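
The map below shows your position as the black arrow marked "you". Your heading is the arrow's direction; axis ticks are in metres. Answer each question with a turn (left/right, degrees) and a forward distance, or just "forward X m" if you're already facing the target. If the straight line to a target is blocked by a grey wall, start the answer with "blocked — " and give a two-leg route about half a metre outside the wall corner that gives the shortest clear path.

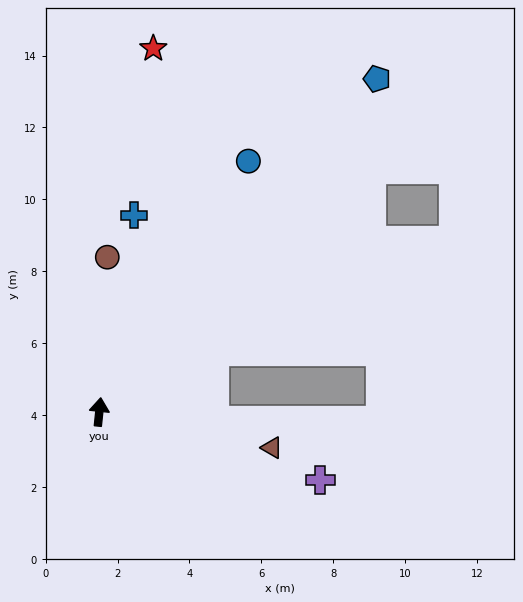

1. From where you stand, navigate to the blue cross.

turn right 4°, forward 5.6 m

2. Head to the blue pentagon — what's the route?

turn right 34°, forward 12.1 m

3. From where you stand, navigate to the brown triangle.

turn right 96°, forward 4.9 m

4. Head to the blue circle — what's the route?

turn right 25°, forward 8.1 m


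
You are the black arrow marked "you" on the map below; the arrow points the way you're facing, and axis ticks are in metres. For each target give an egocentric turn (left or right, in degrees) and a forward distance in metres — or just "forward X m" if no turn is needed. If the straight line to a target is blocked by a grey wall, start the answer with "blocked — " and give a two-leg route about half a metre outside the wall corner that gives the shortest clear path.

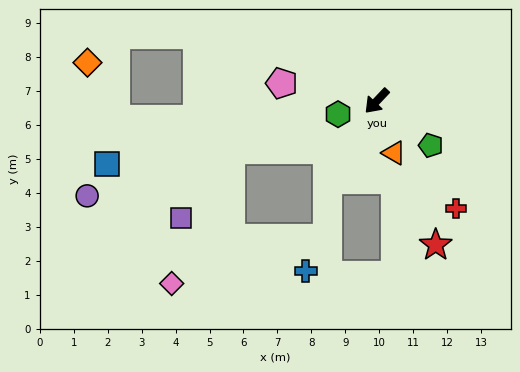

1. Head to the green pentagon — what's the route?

turn left 94°, forward 2.1 m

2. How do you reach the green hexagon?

turn right 28°, forward 1.2 m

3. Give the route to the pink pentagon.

turn right 57°, forward 2.8 m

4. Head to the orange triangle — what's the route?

turn left 62°, forward 1.6 m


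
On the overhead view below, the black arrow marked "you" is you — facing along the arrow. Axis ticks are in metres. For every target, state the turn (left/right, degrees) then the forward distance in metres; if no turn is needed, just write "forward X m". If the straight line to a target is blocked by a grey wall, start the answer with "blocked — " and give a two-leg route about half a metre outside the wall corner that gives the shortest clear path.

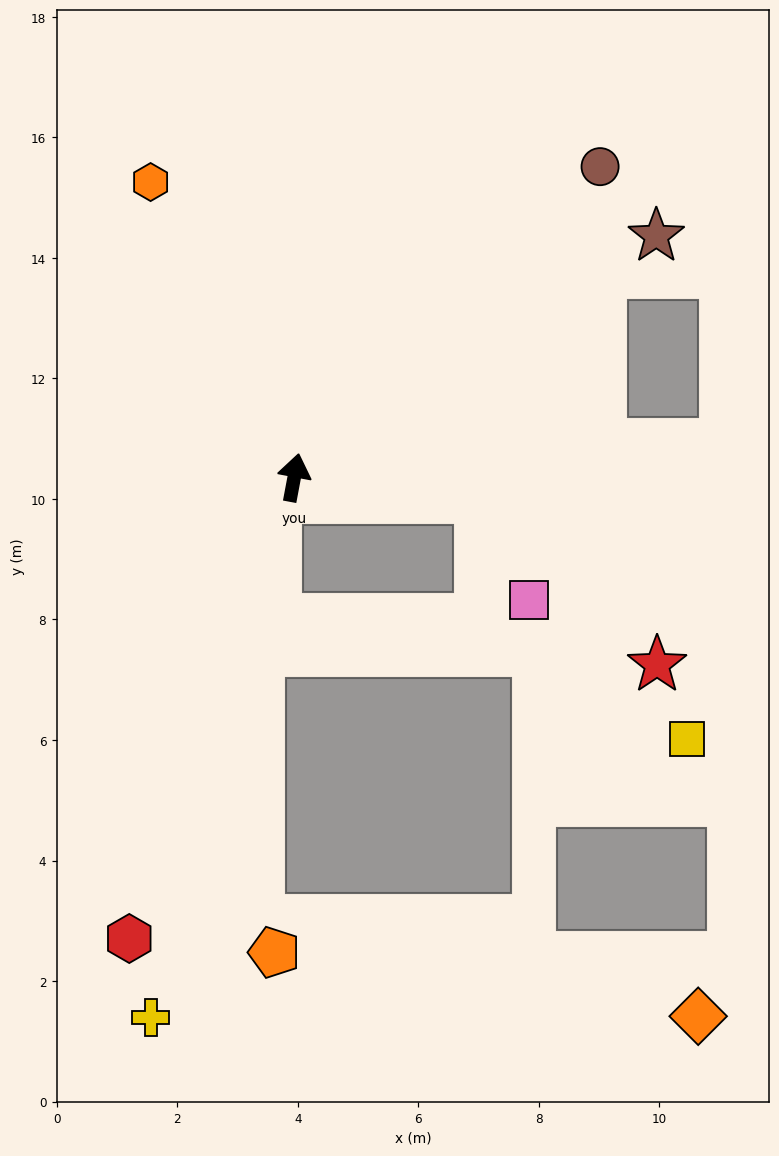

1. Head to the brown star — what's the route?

turn right 46°, forward 7.2 m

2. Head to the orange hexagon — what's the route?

turn left 37°, forward 5.5 m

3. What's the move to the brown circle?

turn right 34°, forward 7.2 m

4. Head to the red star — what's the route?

blocked — turn right 86°, forward 3.1 m, then turn right 37°, forward 4.0 m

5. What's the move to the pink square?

blocked — turn right 86°, forward 3.1 m, then turn right 58°, forward 1.9 m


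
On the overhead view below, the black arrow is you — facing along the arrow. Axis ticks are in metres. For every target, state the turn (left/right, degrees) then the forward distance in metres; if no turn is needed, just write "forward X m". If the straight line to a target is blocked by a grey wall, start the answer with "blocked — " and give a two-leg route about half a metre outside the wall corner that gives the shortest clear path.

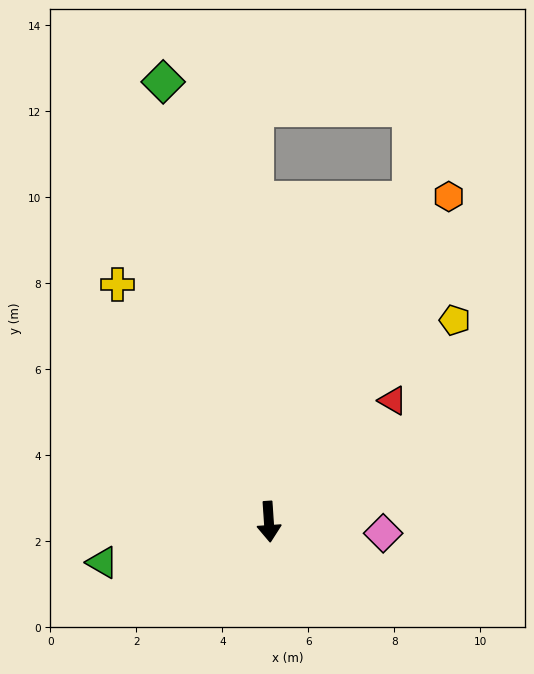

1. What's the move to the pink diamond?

turn left 80°, forward 2.7 m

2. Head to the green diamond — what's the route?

turn right 170°, forward 10.5 m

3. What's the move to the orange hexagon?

turn left 147°, forward 8.6 m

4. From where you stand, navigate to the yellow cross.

turn right 151°, forward 6.5 m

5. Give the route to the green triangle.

turn right 80°, forward 4.0 m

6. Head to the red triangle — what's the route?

turn left 131°, forward 4.0 m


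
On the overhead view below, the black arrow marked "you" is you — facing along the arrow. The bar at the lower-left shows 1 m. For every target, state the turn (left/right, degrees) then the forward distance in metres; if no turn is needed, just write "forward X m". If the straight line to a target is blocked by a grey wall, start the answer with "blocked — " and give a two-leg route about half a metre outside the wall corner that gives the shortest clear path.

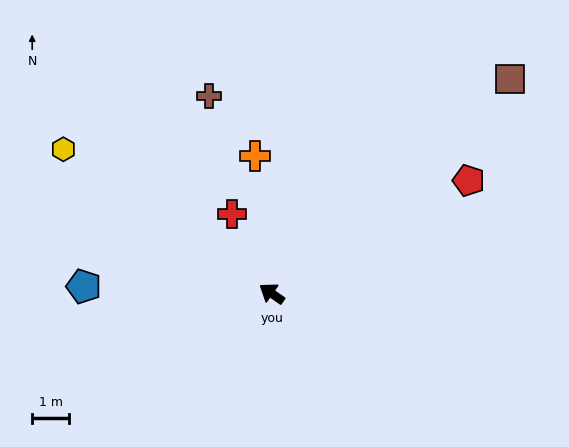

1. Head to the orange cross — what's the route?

turn right 48°, forward 3.7 m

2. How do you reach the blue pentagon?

turn left 33°, forward 5.1 m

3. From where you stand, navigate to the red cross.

turn right 28°, forward 2.4 m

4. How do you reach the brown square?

turn right 103°, forward 8.7 m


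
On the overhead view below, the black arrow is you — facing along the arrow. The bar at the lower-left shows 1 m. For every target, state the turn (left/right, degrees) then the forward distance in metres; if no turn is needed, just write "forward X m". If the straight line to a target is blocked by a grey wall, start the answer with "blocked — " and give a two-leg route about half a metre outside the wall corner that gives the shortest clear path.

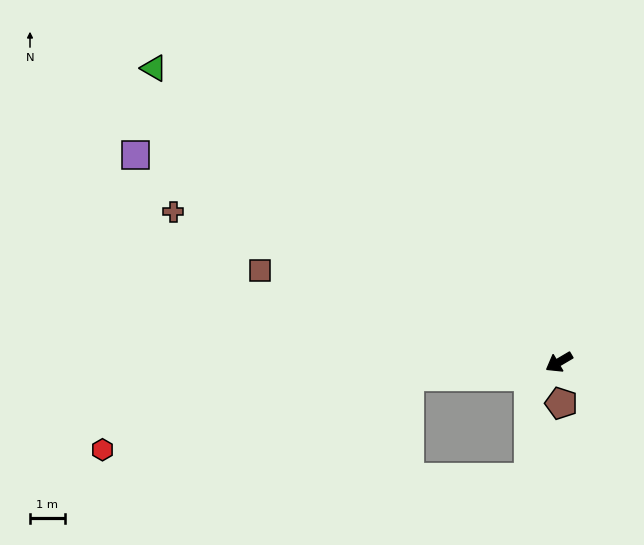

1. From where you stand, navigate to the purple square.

turn right 57°, forward 13.6 m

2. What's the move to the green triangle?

turn right 66°, forward 14.4 m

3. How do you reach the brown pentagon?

turn left 63°, forward 1.2 m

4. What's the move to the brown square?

turn right 48°, forward 9.0 m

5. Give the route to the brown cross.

turn right 52°, forward 11.9 m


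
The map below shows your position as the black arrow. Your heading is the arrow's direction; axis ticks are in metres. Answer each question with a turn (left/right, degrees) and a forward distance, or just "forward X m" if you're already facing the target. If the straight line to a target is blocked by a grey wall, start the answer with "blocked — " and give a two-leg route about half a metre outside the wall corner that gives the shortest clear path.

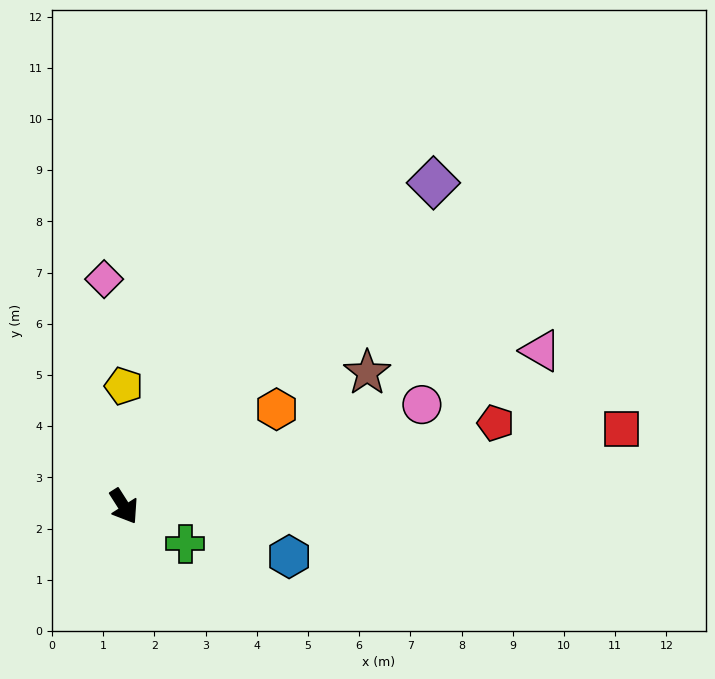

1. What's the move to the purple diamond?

turn left 104°, forward 8.7 m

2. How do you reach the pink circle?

turn left 76°, forward 6.1 m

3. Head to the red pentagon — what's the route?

turn left 70°, forward 7.4 m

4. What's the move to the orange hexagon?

turn left 90°, forward 3.5 m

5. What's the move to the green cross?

turn left 26°, forward 1.4 m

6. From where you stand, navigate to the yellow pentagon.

turn left 148°, forward 2.4 m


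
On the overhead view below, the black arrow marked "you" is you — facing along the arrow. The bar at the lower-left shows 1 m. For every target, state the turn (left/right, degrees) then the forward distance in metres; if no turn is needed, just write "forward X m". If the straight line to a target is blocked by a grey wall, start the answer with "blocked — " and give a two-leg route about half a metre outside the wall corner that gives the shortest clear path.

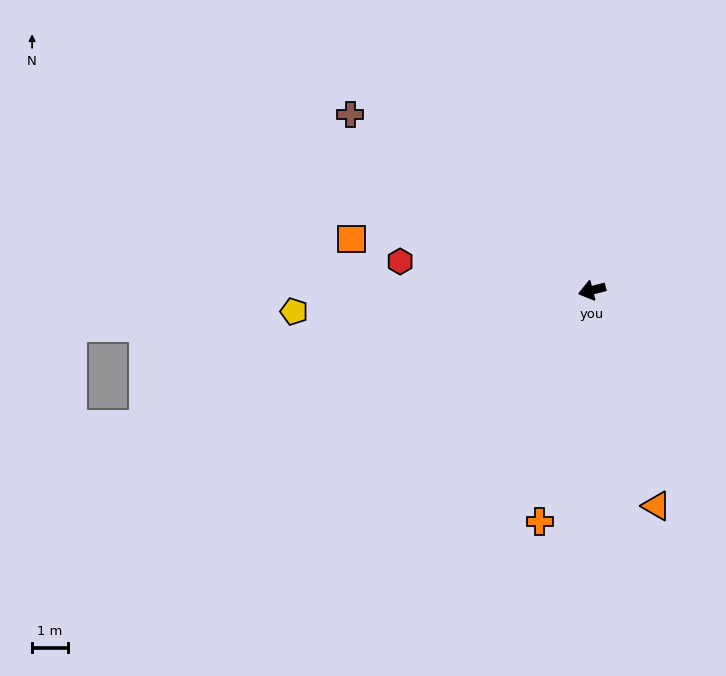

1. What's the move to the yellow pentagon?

turn right 10°, forward 8.3 m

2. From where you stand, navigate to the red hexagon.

turn right 23°, forward 5.4 m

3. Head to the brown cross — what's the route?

turn right 50°, forward 8.3 m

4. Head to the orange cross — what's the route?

turn left 63°, forward 6.6 m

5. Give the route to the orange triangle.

turn left 92°, forward 6.2 m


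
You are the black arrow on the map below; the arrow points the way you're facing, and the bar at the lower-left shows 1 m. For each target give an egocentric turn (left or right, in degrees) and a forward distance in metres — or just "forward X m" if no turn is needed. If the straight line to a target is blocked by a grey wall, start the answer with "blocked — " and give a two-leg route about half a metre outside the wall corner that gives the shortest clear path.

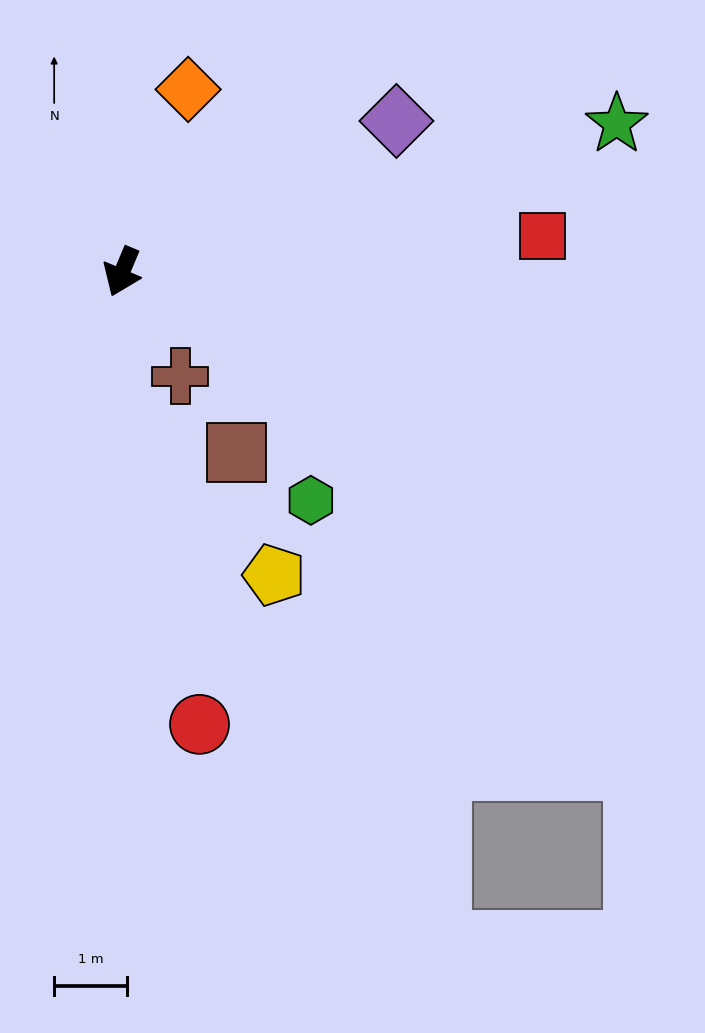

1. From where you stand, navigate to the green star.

turn left 129°, forward 7.1 m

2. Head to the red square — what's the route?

turn left 118°, forward 5.8 m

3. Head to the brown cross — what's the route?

turn left 52°, forward 1.6 m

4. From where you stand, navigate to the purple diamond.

turn left 142°, forward 4.3 m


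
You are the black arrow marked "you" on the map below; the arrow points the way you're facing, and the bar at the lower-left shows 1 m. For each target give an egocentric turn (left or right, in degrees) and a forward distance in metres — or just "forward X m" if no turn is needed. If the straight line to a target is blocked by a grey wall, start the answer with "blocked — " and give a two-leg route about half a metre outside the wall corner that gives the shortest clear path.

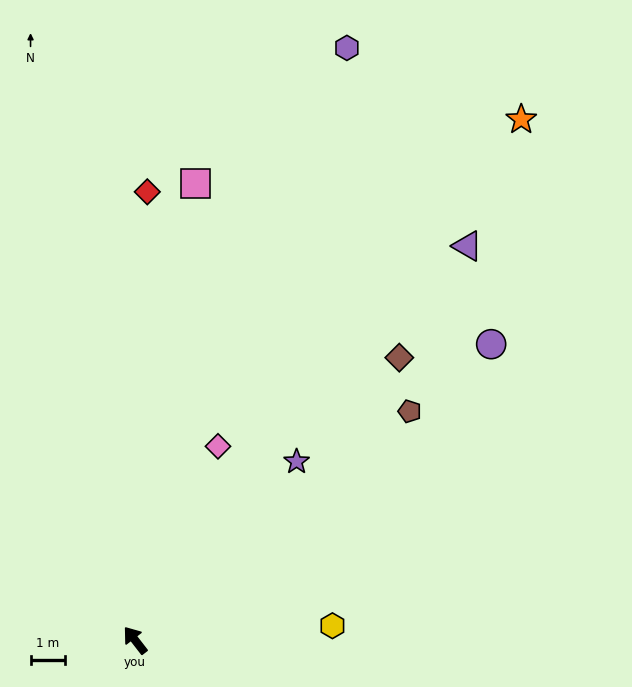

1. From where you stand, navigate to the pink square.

turn right 45°, forward 13.2 m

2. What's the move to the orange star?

turn right 74°, forward 18.6 m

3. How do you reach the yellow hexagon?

turn right 124°, forward 5.7 m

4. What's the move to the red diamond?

turn right 39°, forward 12.9 m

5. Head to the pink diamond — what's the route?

turn right 61°, forward 6.0 m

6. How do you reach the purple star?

turn right 80°, forward 6.9 m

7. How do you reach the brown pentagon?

turn right 88°, forward 10.3 m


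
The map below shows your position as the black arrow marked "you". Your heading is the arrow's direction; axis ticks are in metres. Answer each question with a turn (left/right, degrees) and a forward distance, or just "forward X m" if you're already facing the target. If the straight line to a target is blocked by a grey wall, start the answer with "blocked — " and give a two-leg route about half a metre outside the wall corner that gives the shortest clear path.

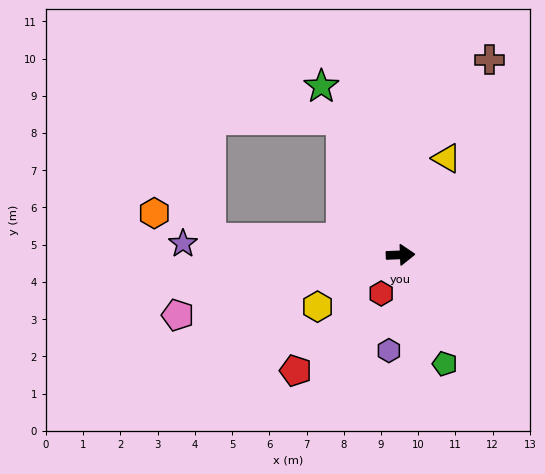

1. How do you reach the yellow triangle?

turn left 62°, forward 2.9 m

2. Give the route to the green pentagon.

turn right 70°, forward 3.2 m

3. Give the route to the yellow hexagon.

turn right 150°, forward 2.6 m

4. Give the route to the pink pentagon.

turn right 167°, forward 6.2 m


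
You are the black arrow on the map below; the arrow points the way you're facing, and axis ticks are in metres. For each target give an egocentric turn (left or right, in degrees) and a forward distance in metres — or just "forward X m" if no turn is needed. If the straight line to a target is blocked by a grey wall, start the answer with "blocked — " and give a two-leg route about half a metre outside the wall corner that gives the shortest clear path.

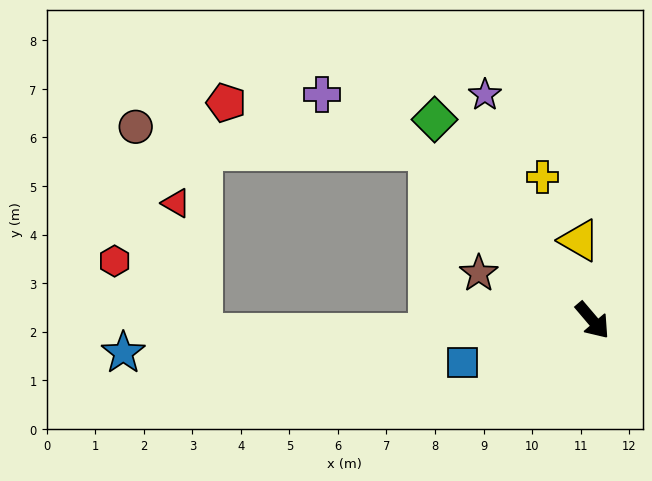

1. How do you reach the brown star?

turn right 153°, forward 2.5 m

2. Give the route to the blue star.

turn right 126°, forward 9.7 m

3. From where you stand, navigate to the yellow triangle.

turn left 149°, forward 1.7 m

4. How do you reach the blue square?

turn right 112°, forward 2.8 m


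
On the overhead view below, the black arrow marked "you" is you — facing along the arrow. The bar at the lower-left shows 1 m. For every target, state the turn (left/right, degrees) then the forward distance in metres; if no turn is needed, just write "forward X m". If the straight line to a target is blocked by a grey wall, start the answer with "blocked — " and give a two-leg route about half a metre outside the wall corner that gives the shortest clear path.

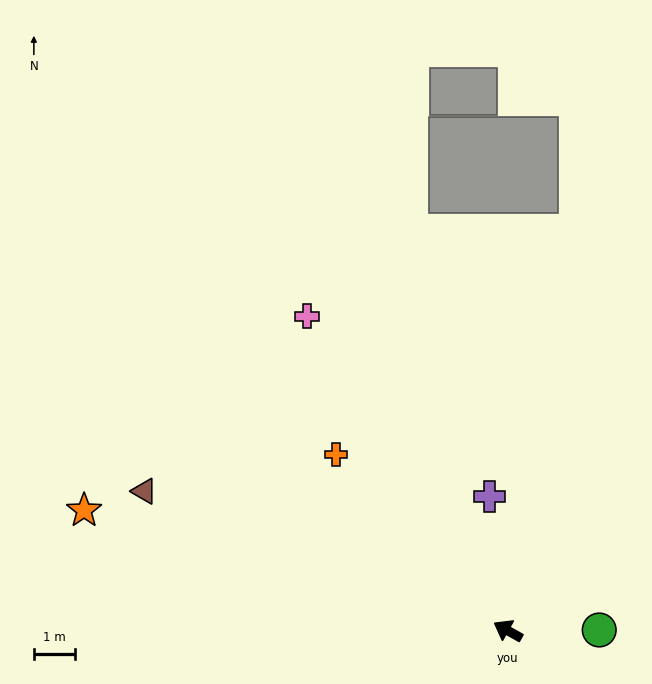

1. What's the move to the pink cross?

turn right 28°, forward 9.2 m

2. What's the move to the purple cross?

turn right 53°, forward 3.3 m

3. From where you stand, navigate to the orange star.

turn left 13°, forward 10.8 m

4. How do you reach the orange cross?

turn right 16°, forward 6.0 m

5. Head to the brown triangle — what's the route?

turn left 8°, forward 9.6 m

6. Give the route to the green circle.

turn right 150°, forward 2.2 m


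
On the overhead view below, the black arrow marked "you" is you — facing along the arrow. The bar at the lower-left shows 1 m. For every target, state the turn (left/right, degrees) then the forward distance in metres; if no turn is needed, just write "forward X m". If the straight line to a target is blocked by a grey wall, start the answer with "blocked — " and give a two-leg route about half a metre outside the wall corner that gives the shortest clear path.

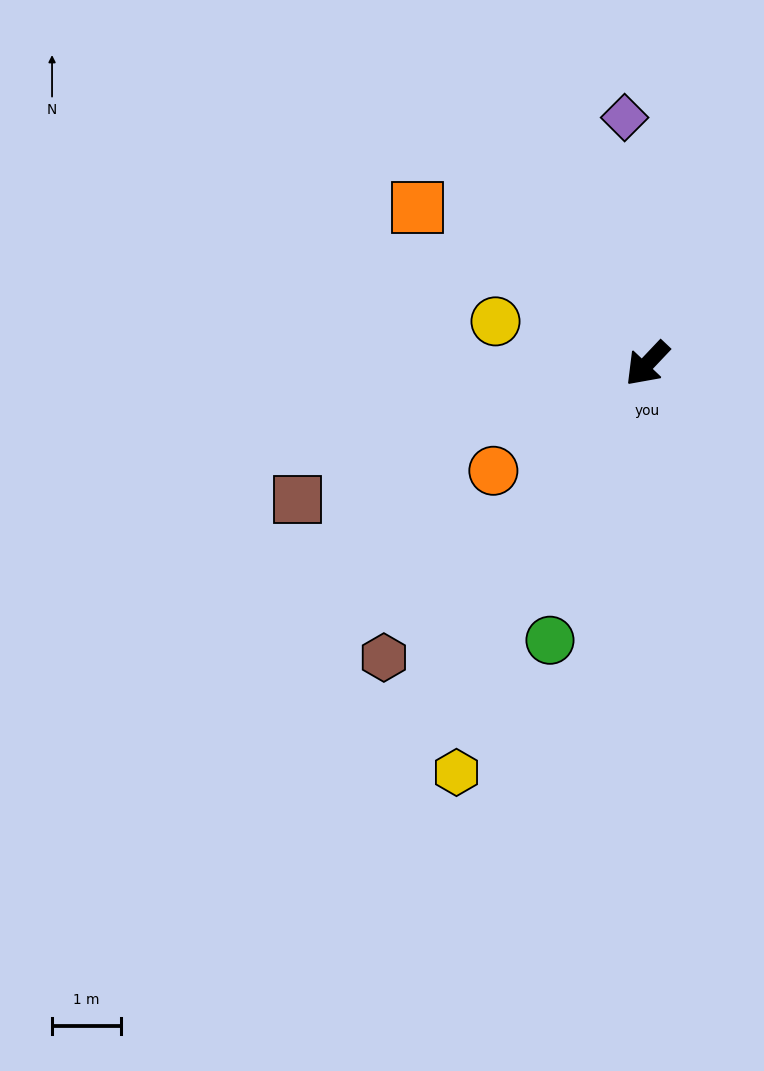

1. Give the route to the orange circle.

turn right 12°, forward 2.7 m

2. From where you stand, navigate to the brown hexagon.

forward 5.8 m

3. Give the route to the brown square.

turn right 25°, forward 5.5 m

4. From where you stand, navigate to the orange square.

turn right 81°, forward 4.0 m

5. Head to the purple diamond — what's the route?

turn right 131°, forward 3.6 m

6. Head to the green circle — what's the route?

turn left 24°, forward 4.3 m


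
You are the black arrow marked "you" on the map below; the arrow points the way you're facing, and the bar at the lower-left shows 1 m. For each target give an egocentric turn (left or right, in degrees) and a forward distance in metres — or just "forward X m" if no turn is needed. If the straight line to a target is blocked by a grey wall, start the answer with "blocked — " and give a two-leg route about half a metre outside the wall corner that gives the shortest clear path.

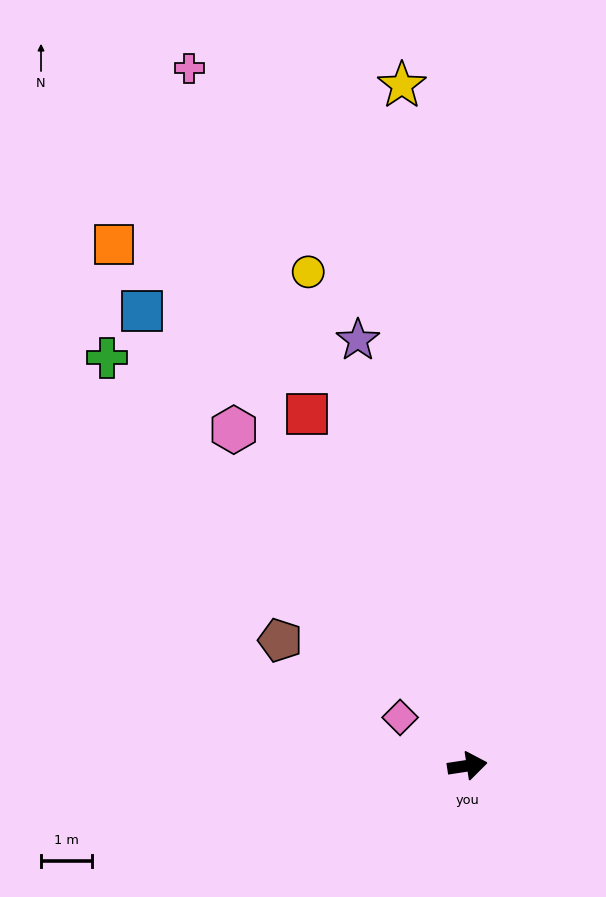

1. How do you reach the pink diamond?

turn left 136°, forward 1.6 m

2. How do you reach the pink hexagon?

turn left 116°, forward 8.0 m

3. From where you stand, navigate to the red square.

turn left 106°, forward 7.6 m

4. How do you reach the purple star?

turn left 96°, forward 8.6 m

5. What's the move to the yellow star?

turn left 87°, forward 13.4 m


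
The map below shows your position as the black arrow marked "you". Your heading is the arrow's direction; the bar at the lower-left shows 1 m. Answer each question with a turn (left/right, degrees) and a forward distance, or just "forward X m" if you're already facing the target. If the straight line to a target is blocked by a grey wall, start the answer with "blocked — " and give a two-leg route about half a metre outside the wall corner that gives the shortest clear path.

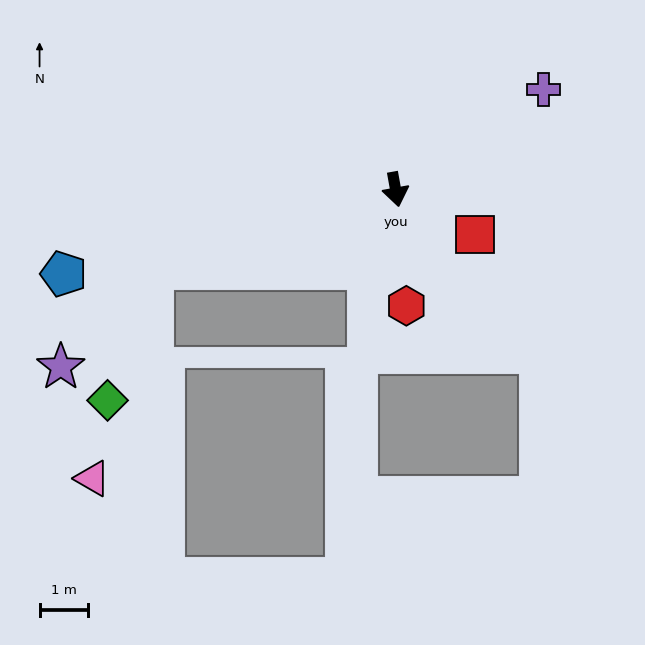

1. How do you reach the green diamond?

blocked — turn right 82°, forward 5.3 m, then turn left 52°, forward 2.9 m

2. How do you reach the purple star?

blocked — turn right 82°, forward 5.3 m, then turn left 28°, forward 2.8 m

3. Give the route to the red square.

turn left 50°, forward 1.9 m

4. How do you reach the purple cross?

turn left 114°, forward 3.7 m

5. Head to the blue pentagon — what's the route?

turn right 86°, forward 7.1 m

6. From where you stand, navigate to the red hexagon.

turn right 5°, forward 2.4 m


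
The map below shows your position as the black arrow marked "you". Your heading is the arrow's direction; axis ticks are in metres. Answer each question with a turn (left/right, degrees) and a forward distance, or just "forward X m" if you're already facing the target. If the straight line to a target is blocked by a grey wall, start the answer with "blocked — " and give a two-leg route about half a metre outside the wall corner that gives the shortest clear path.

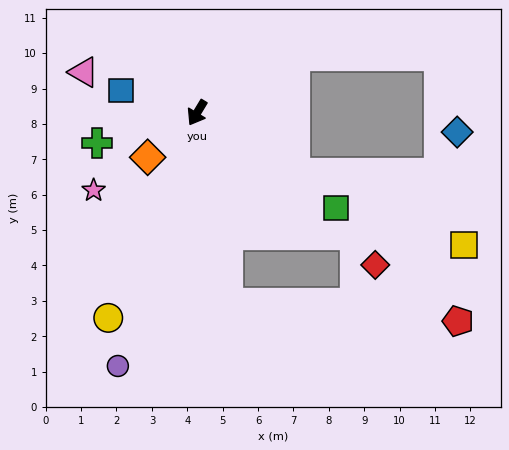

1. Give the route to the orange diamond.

turn right 17°, forward 1.9 m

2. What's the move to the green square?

turn left 87°, forward 4.8 m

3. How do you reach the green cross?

turn right 42°, forward 3.0 m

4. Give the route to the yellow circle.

turn left 8°, forward 6.3 m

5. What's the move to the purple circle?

turn left 14°, forward 7.5 m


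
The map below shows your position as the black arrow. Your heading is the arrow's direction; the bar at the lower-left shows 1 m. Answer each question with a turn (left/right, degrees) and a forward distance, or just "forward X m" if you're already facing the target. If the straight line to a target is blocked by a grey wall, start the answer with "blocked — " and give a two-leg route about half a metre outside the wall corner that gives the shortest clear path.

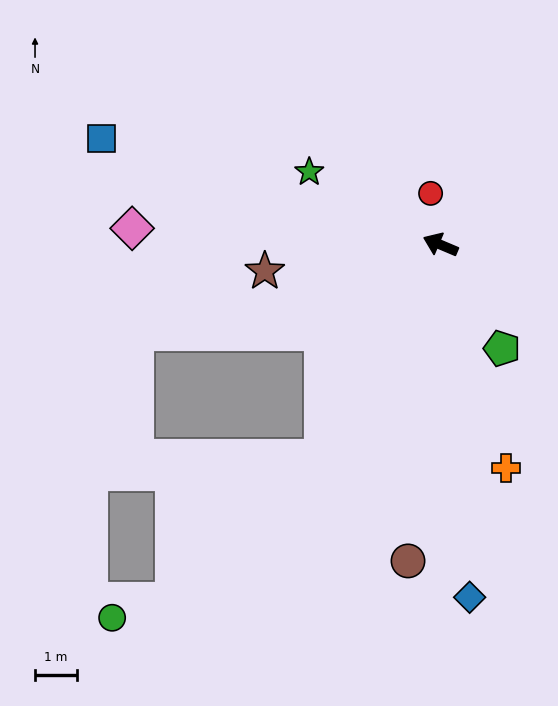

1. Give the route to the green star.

turn right 6°, forward 3.6 m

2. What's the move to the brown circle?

turn left 107°, forward 7.5 m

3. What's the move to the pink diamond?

turn left 20°, forward 7.3 m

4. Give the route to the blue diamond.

turn left 118°, forward 8.4 m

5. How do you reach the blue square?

turn left 6°, forward 8.4 m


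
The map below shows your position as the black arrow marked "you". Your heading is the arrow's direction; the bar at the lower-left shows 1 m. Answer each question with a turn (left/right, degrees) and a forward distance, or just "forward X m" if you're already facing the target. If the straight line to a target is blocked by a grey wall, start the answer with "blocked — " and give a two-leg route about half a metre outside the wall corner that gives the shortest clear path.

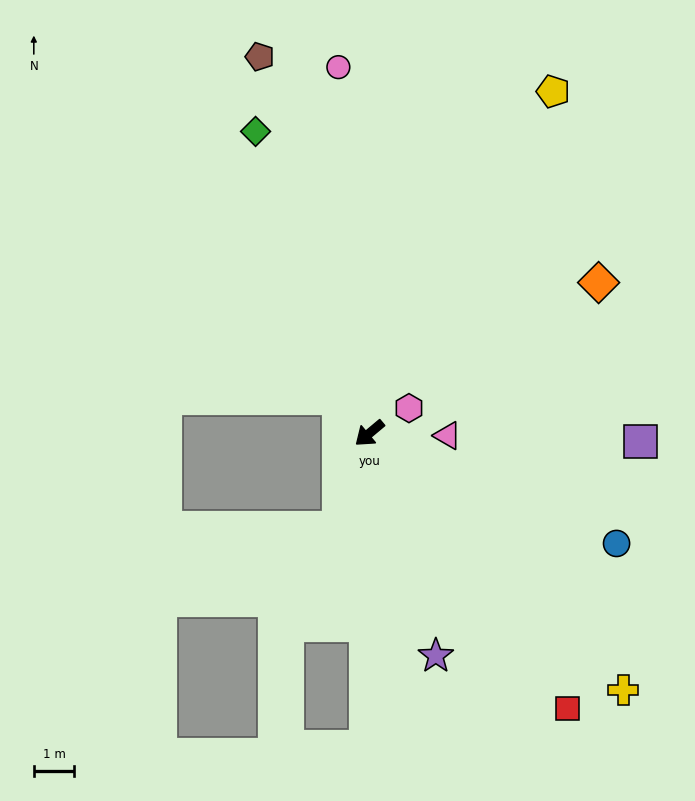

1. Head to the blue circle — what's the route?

turn left 116°, forward 6.7 m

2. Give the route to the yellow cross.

turn left 95°, forward 8.9 m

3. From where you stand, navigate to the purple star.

turn left 67°, forward 5.7 m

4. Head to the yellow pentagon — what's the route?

turn right 158°, forward 9.6 m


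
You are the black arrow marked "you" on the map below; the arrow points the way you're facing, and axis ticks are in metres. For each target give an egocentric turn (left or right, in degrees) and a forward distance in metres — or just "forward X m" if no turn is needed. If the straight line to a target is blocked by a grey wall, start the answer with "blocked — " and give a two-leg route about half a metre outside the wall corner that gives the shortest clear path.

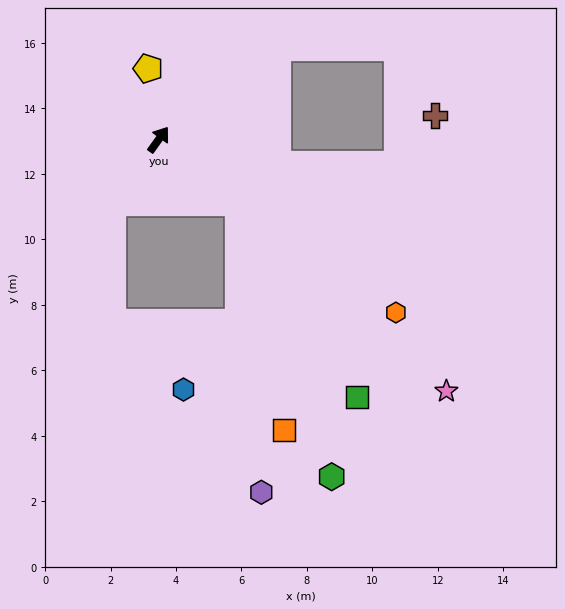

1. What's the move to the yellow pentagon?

turn left 44°, forward 2.2 m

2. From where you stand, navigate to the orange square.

blocked — turn right 93°, forward 3.1 m, then turn right 40°, forward 7.1 m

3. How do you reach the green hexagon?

blocked — turn right 93°, forward 3.1 m, then turn right 33°, forward 8.9 m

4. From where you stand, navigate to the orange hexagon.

turn right 90°, forward 9.0 m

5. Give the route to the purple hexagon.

blocked — turn right 93°, forward 3.1 m, then turn right 47°, forward 8.9 m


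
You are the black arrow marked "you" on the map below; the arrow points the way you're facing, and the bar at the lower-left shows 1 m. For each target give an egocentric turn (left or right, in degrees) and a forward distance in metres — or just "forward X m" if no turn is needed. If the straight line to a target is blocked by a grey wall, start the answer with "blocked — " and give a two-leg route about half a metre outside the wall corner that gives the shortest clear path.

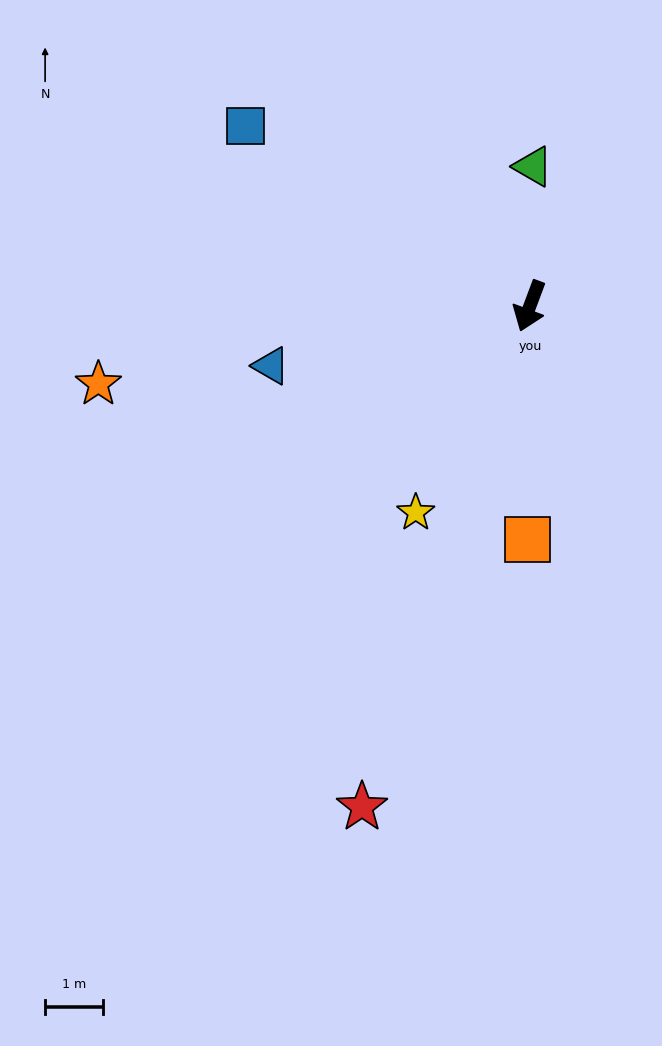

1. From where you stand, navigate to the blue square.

turn right 102°, forward 5.8 m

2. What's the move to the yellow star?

turn right 8°, forward 4.0 m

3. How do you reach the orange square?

turn left 20°, forward 4.0 m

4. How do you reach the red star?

forward 9.1 m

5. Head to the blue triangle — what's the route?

turn right 56°, forward 4.6 m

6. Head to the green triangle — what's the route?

turn right 161°, forward 2.4 m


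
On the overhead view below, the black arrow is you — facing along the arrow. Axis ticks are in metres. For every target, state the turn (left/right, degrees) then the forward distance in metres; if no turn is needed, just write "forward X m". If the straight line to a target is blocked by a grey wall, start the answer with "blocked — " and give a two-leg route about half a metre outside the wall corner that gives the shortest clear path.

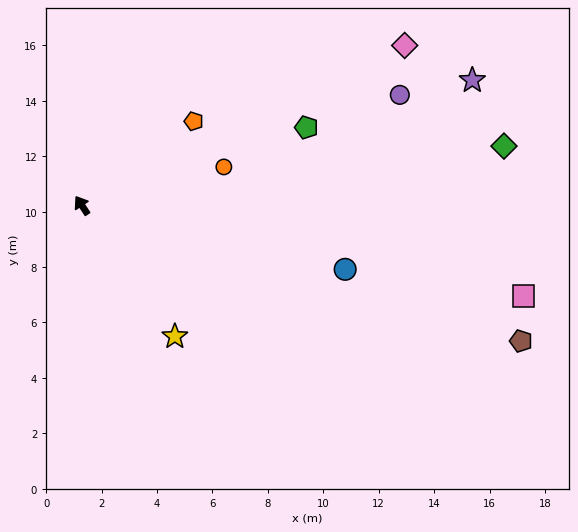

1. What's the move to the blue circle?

turn right 137°, forward 9.8 m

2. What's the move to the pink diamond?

turn right 97°, forward 13.0 m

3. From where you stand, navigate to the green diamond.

turn right 115°, forward 15.4 m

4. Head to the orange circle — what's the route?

turn right 108°, forward 5.3 m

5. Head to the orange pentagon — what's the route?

turn right 87°, forward 5.0 m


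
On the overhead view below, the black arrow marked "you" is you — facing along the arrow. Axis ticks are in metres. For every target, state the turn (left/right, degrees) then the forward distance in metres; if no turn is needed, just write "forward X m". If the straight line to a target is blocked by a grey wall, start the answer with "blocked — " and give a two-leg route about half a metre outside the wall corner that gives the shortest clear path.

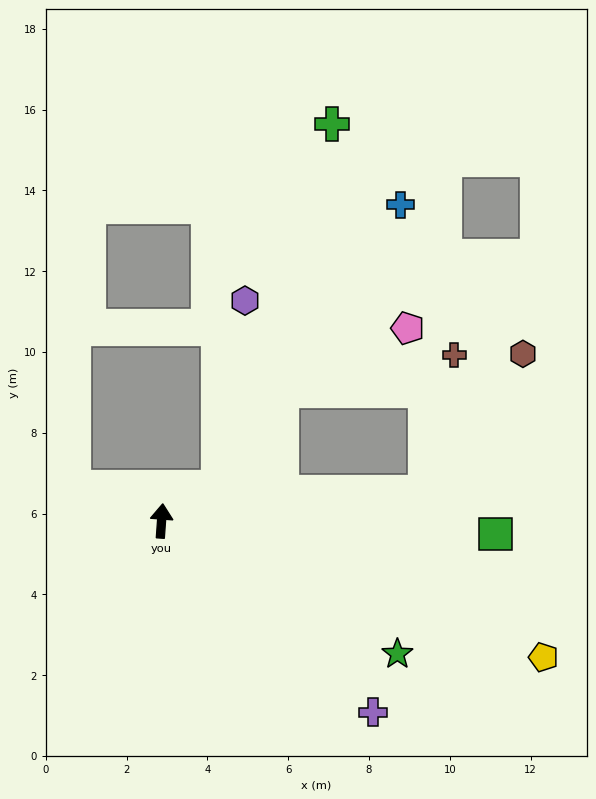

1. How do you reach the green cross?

blocked — turn right 55°, forward 1.6 m, then turn left 42°, forward 9.4 m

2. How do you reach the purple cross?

turn right 128°, forward 7.1 m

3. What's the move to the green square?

turn right 88°, forward 8.3 m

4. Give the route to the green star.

turn right 115°, forward 6.7 m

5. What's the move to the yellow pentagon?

turn right 106°, forward 10.0 m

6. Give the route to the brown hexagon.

blocked — turn right 80°, forward 6.6 m, then turn left 49°, forward 4.2 m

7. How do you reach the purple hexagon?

blocked — turn right 55°, forward 1.6 m, then turn left 51°, forward 4.7 m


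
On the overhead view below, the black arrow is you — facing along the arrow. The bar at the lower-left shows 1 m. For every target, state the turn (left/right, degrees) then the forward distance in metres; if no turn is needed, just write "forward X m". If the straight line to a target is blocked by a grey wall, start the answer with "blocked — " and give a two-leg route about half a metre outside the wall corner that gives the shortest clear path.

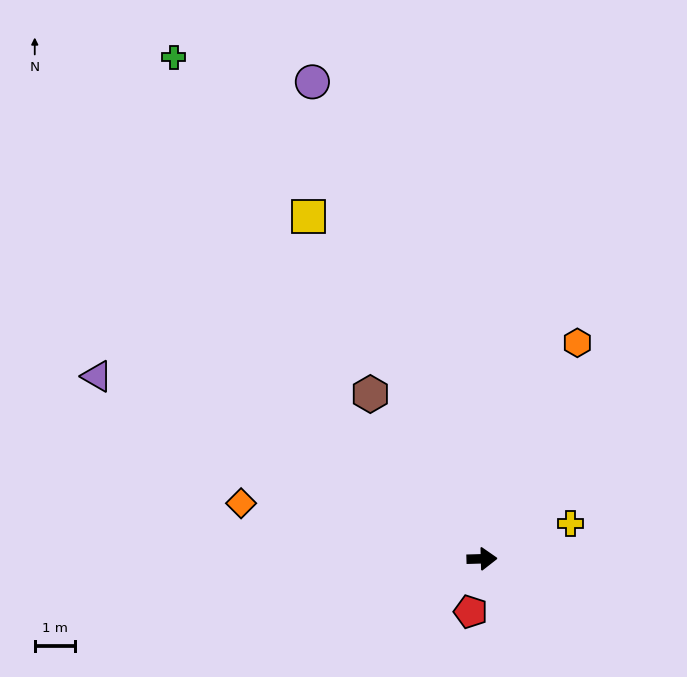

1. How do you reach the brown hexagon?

turn left 123°, forward 5.0 m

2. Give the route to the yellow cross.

turn left 20°, forward 2.4 m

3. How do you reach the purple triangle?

turn left 153°, forward 10.7 m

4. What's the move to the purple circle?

turn left 108°, forward 12.7 m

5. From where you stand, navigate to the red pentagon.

turn right 104°, forward 1.4 m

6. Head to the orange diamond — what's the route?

turn left 165°, forward 6.2 m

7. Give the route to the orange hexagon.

turn left 65°, forward 5.9 m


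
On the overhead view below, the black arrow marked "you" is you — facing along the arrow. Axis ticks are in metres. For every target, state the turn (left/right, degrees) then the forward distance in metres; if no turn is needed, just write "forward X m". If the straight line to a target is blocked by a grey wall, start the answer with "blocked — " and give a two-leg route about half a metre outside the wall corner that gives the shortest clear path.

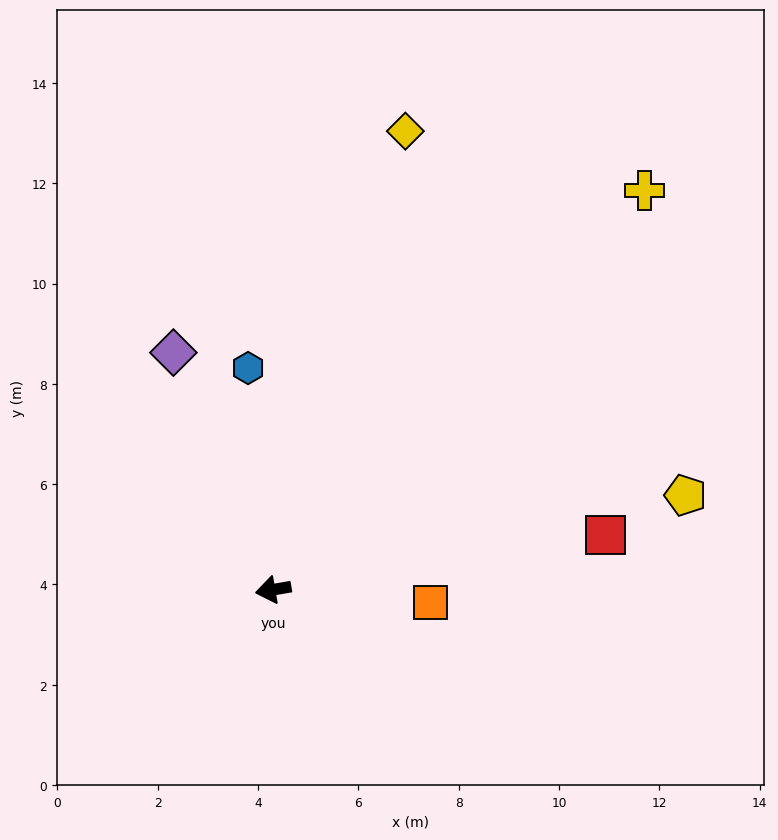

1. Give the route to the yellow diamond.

turn right 116°, forward 9.5 m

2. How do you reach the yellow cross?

turn right 143°, forward 10.9 m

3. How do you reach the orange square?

turn left 166°, forward 3.1 m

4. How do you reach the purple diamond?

turn right 77°, forward 5.1 m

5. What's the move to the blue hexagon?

turn right 93°, forward 4.4 m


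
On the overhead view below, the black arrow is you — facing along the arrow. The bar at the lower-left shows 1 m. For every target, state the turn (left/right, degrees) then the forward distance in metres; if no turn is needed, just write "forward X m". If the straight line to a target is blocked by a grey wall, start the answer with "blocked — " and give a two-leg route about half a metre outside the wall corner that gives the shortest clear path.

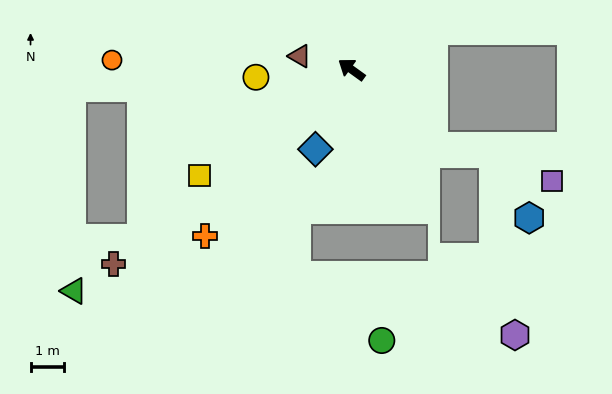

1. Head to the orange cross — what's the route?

turn left 85°, forward 6.6 m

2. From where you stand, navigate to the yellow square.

turn left 71°, forward 5.5 m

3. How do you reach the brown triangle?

turn left 21°, forward 1.6 m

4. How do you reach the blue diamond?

turn left 101°, forward 2.6 m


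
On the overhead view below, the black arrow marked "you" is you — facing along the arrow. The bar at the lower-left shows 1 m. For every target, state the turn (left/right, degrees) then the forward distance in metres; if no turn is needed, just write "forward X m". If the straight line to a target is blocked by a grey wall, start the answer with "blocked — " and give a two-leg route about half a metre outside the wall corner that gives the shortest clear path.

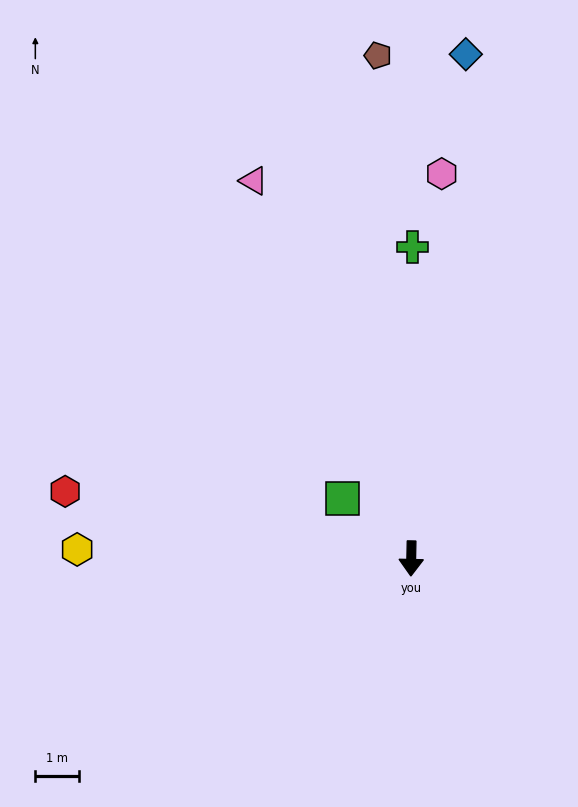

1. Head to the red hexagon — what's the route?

turn right 100°, forward 8.1 m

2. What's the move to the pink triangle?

turn right 156°, forward 9.4 m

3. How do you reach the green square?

turn right 130°, forward 2.1 m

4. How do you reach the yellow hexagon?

turn right 90°, forward 7.7 m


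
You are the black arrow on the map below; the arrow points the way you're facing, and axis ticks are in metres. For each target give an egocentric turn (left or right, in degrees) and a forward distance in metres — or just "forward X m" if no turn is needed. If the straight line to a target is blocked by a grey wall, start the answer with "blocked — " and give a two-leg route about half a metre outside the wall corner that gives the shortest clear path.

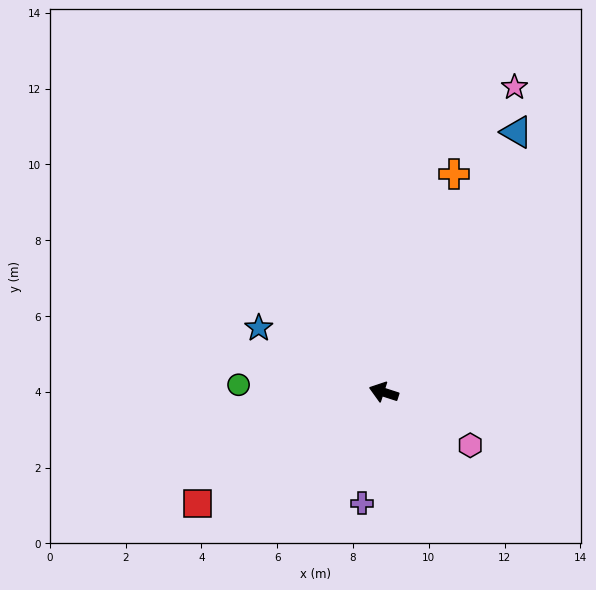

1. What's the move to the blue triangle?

turn right 99°, forward 7.7 m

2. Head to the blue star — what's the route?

turn right 9°, forward 3.7 m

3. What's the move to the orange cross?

turn right 90°, forward 6.0 m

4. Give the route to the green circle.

turn left 15°, forward 3.8 m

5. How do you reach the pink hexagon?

turn left 166°, forward 2.7 m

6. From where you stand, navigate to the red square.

turn left 49°, forward 5.7 m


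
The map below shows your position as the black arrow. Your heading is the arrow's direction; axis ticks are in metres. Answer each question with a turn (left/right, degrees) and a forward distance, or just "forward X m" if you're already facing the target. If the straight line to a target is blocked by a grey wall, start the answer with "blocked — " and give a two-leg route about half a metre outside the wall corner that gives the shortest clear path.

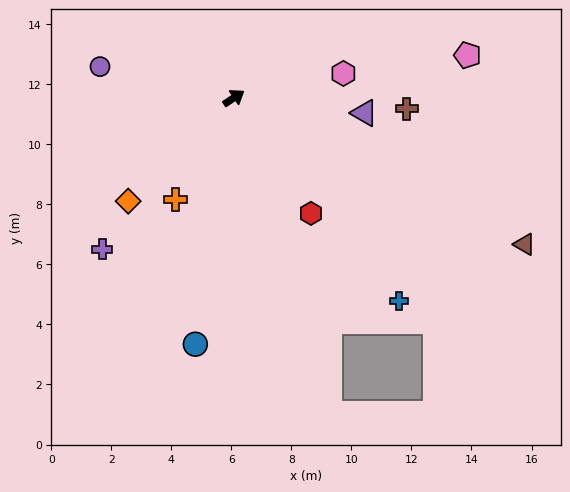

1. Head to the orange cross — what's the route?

turn right 153°, forward 3.9 m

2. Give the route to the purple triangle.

turn right 40°, forward 4.4 m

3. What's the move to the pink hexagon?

turn right 21°, forward 3.7 m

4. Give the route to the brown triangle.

turn right 60°, forward 10.8 m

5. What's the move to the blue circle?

turn right 132°, forward 8.3 m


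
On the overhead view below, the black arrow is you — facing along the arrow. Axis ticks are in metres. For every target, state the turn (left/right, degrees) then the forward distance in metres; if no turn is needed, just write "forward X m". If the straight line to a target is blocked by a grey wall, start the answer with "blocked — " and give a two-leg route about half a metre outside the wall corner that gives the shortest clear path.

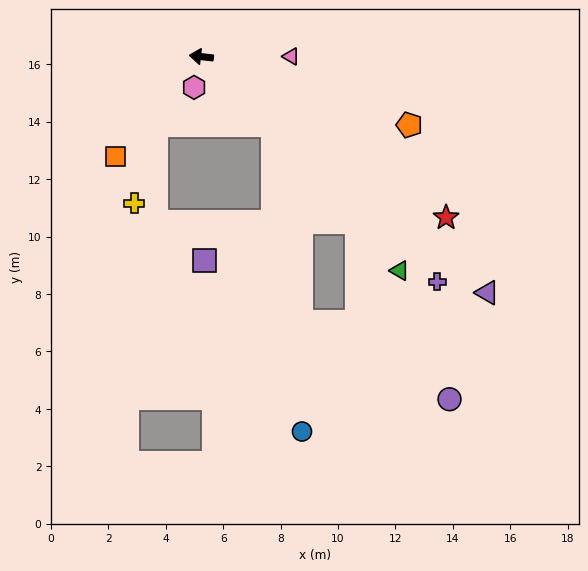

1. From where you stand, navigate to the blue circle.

blocked — turn left 143°, forward 3.5 m, then turn right 41°, forward 10.7 m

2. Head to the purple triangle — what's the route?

turn left 147°, forward 12.9 m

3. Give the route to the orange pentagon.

turn left 168°, forward 7.6 m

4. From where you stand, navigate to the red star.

turn left 153°, forward 10.2 m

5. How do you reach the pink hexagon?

turn left 83°, forward 1.1 m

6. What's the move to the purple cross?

turn left 143°, forward 11.4 m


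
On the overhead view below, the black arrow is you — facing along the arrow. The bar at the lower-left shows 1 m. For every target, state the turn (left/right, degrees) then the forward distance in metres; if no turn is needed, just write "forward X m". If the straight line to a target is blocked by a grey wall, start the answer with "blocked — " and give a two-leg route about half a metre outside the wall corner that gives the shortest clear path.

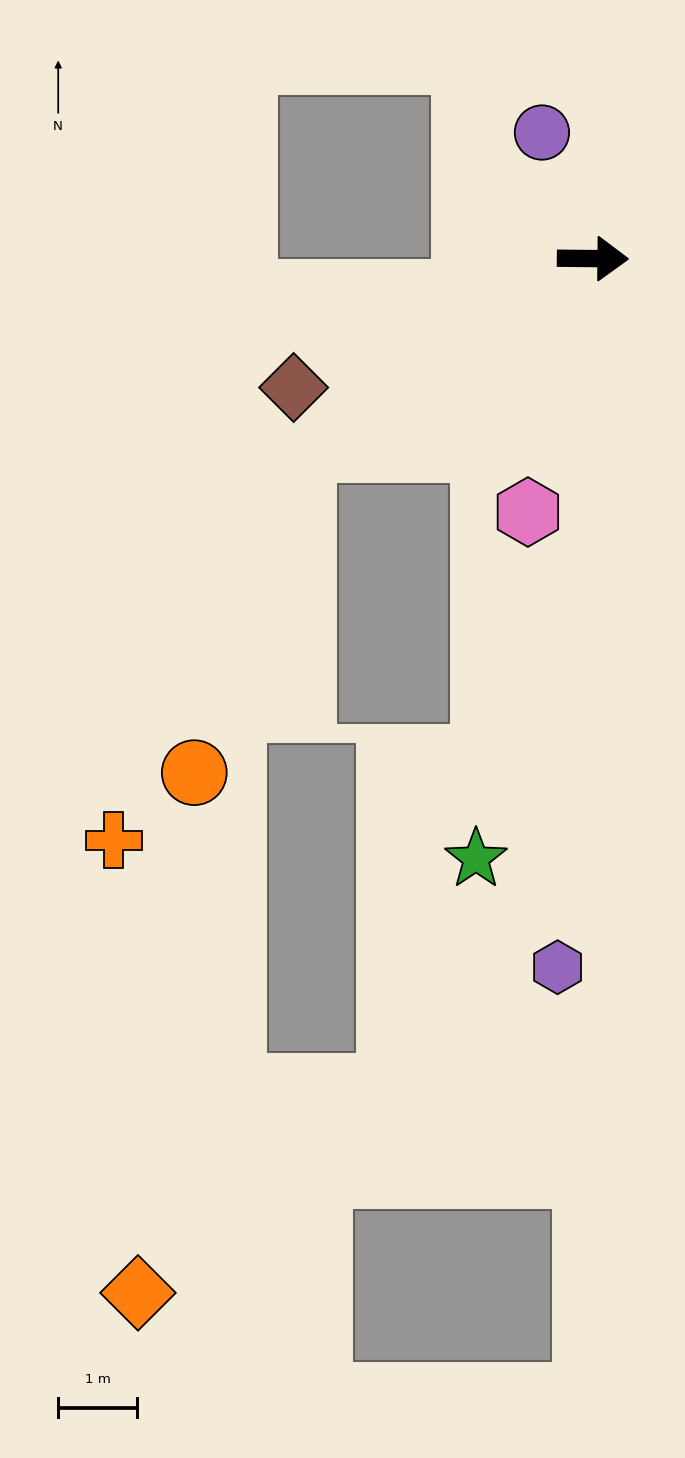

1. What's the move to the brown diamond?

turn right 156°, forward 4.1 m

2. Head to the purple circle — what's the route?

turn left 113°, forward 1.7 m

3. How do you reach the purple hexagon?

turn right 92°, forward 9.0 m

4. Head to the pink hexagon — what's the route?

turn right 104°, forward 3.3 m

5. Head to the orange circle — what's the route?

blocked — turn right 146°, forward 4.4 m, then turn left 38°, forward 4.3 m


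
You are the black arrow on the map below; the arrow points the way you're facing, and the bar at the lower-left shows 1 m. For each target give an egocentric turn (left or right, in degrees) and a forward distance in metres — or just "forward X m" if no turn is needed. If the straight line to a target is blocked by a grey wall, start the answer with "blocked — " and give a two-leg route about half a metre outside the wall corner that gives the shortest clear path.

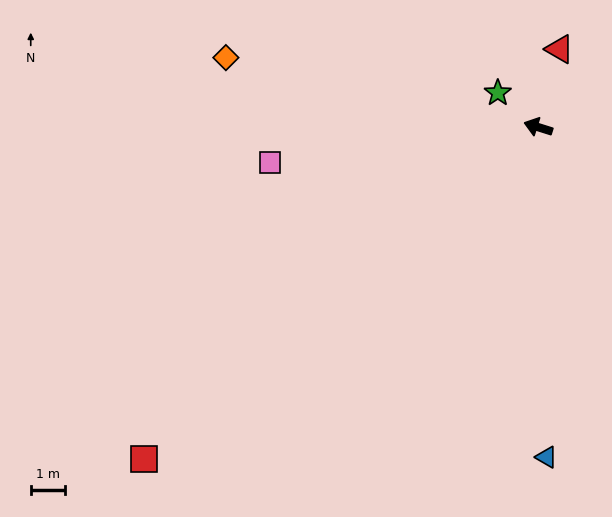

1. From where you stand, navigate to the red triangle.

turn right 88°, forward 2.3 m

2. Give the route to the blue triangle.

turn left 109°, forward 9.5 m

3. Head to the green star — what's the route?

turn right 23°, forward 1.5 m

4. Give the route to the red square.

turn left 58°, forward 14.9 m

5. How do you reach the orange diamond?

turn left 5°, forward 9.2 m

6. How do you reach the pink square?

turn left 25°, forward 7.8 m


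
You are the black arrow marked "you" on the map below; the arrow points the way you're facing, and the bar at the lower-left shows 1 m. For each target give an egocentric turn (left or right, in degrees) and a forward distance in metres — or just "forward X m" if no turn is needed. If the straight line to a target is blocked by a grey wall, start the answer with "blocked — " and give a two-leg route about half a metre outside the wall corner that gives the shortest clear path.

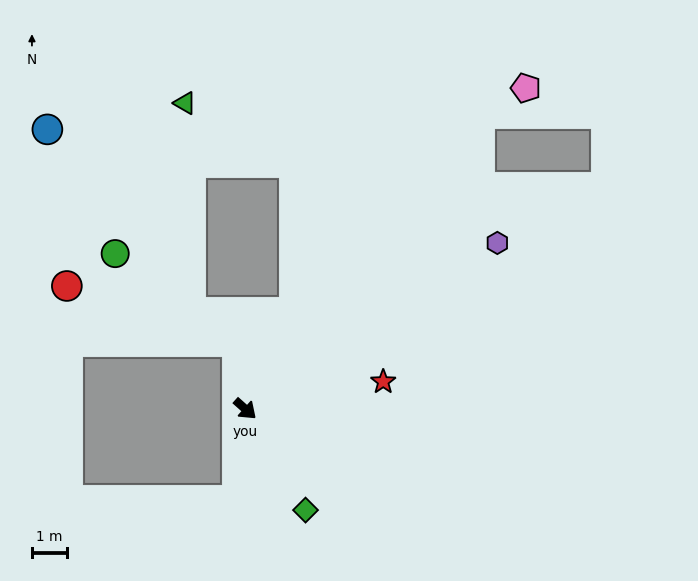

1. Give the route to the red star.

turn left 53°, forward 4.0 m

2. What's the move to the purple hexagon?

turn left 75°, forward 8.6 m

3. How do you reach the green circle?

blocked — turn left 139°, forward 1.9 m, then turn left 46°, forward 4.3 m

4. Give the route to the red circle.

blocked — turn left 139°, forward 1.9 m, then turn left 64°, forward 5.1 m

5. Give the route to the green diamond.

turn right 17°, forward 3.3 m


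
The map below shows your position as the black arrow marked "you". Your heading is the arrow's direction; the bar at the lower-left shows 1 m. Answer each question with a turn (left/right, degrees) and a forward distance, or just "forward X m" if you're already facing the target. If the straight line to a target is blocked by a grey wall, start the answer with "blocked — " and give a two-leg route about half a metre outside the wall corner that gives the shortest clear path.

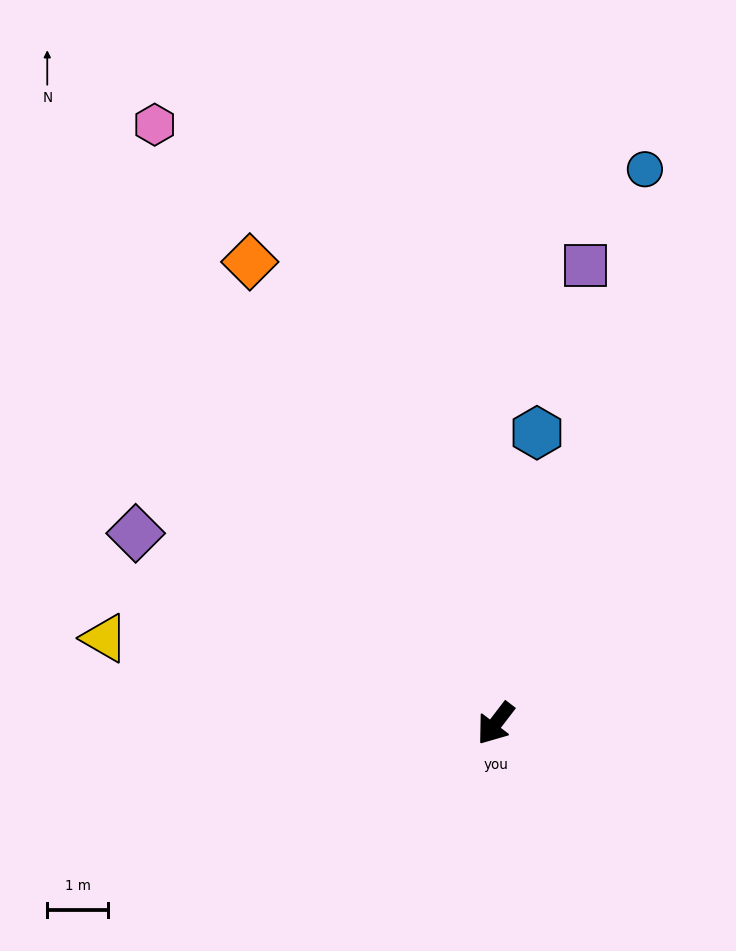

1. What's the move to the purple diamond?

turn right 80°, forward 6.7 m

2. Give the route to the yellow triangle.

turn right 65°, forward 6.6 m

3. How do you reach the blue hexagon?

turn right 151°, forward 4.8 m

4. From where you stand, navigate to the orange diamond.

turn right 114°, forward 8.6 m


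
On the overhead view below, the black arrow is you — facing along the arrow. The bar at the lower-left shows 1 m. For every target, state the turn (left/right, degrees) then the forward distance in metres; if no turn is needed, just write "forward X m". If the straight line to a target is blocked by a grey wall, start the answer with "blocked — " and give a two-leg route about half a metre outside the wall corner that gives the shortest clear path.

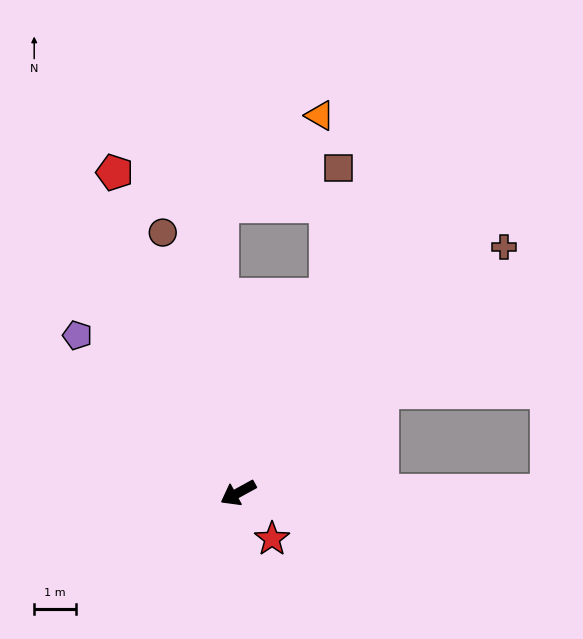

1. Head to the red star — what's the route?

turn left 98°, forward 1.4 m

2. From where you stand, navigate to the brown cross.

turn right 166°, forward 8.6 m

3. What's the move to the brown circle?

turn right 103°, forward 6.5 m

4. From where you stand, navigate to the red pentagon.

turn right 98°, forward 8.2 m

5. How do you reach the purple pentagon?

turn right 73°, forward 5.4 m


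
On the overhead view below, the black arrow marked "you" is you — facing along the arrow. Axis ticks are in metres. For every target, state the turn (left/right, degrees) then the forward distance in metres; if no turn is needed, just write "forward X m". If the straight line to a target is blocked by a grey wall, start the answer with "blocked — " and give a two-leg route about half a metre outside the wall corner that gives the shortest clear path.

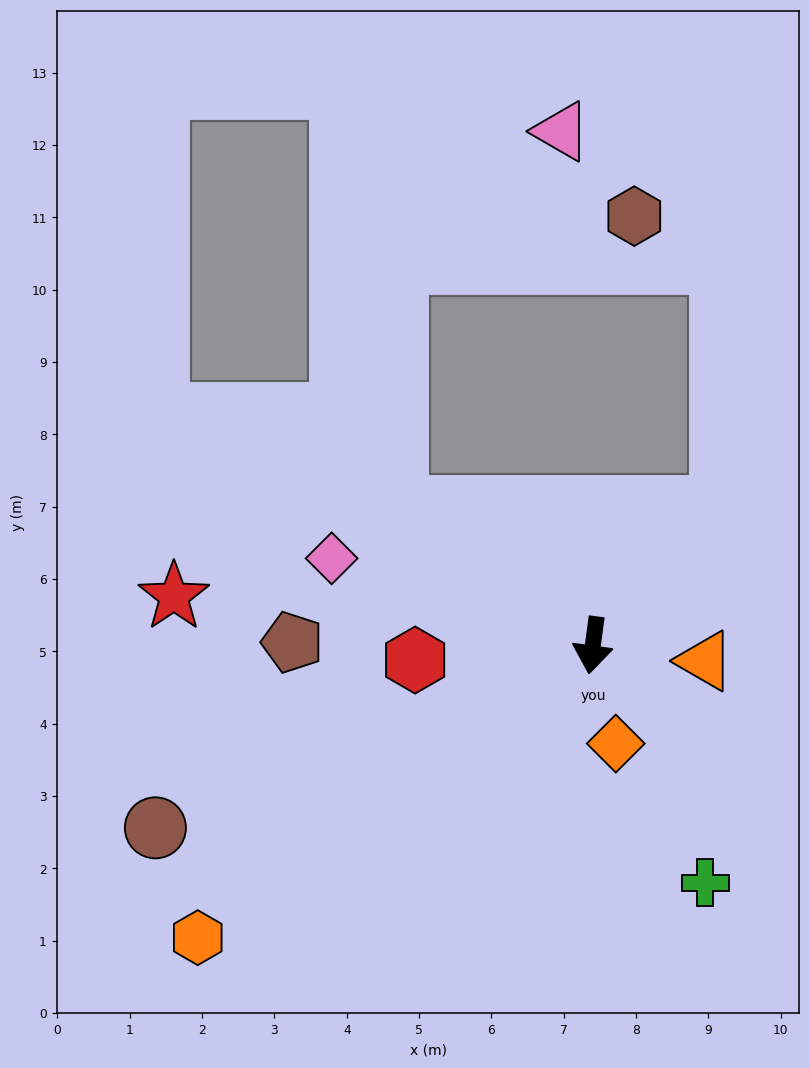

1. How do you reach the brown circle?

turn right 60°, forward 6.6 m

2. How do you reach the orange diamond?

turn left 21°, forward 1.4 m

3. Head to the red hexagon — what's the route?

turn right 78°, forward 2.5 m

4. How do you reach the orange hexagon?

turn right 46°, forward 6.8 m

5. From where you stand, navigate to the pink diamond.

turn right 101°, forward 3.8 m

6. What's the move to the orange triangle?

turn left 90°, forward 1.6 m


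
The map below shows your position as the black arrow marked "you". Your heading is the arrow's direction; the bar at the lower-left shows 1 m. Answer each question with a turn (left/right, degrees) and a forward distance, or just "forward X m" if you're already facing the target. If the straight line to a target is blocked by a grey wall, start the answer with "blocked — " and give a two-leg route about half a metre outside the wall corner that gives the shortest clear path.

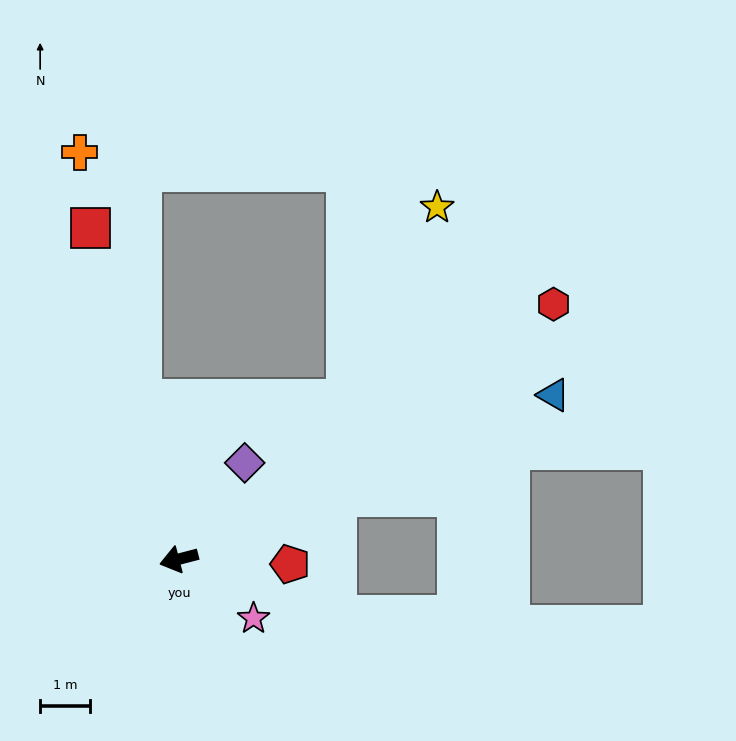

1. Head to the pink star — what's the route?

turn left 127°, forward 1.9 m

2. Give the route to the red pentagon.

turn left 163°, forward 2.2 m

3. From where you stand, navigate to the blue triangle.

turn right 171°, forward 8.2 m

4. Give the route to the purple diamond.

turn right 139°, forward 2.3 m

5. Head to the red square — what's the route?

turn right 90°, forward 6.9 m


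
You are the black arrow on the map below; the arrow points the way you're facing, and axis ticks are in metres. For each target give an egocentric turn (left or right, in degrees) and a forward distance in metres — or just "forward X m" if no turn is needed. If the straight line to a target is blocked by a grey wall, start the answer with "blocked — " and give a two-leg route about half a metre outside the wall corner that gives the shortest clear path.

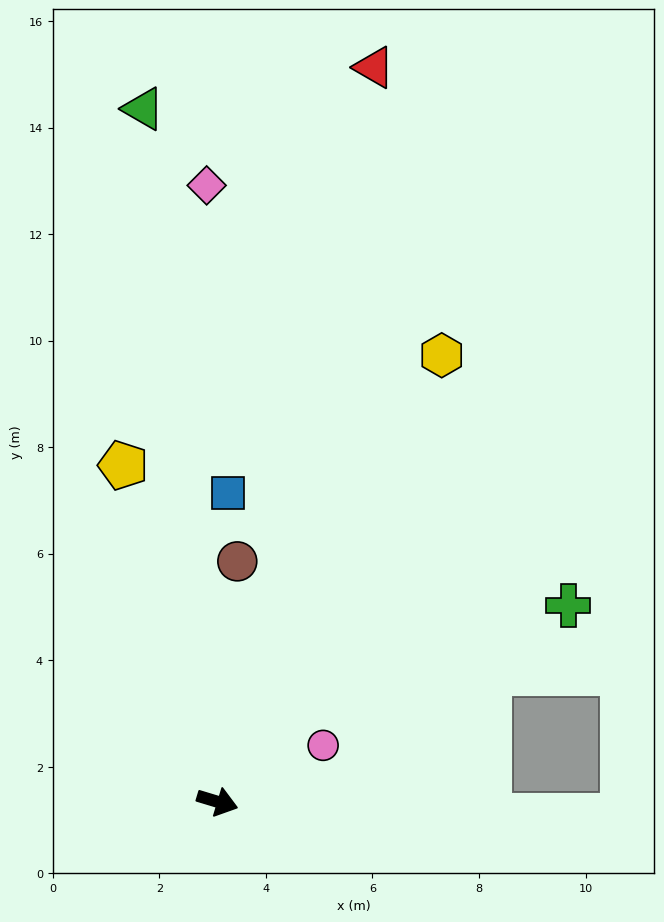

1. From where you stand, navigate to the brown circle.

turn left 102°, forward 4.5 m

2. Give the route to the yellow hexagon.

turn left 80°, forward 9.4 m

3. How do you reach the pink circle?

turn left 45°, forward 2.2 m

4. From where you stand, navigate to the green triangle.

turn left 113°, forward 13.1 m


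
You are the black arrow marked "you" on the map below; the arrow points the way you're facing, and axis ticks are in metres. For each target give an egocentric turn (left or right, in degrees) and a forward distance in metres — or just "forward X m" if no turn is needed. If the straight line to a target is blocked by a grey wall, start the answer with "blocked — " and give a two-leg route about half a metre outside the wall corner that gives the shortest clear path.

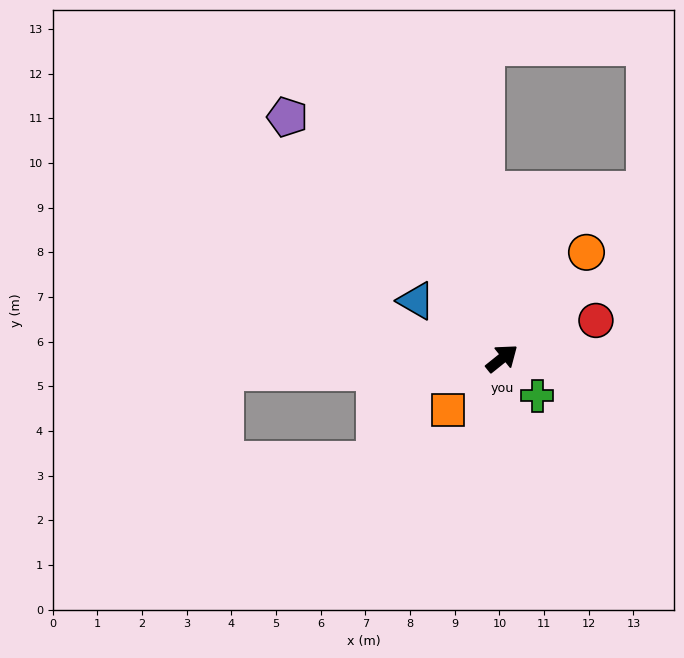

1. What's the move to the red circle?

turn right 17°, forward 2.3 m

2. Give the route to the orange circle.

turn left 13°, forward 3.0 m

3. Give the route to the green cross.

turn right 85°, forward 1.2 m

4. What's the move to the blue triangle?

turn left 107°, forward 2.3 m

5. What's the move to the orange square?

turn right 175°, forward 1.7 m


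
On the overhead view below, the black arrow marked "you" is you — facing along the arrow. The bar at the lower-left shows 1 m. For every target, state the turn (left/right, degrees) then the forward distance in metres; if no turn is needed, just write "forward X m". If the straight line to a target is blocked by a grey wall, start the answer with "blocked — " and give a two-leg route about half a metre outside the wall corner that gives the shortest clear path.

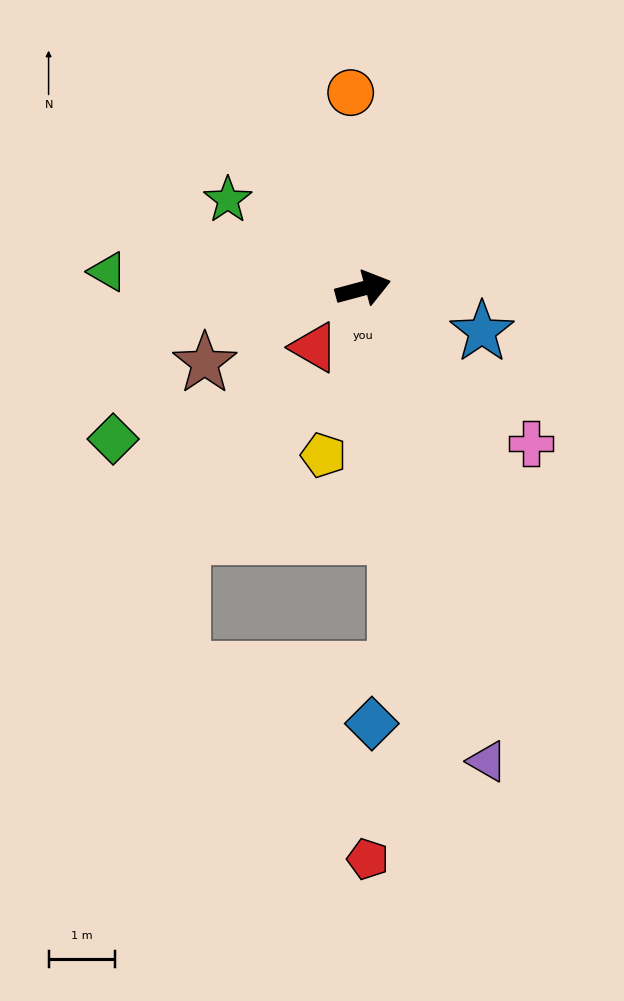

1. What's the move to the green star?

turn left 132°, forward 2.5 m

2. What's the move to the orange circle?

turn left 79°, forward 3.0 m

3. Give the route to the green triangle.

turn left 161°, forward 3.9 m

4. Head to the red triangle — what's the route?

turn right 145°, forward 1.2 m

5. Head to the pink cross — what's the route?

turn right 58°, forward 3.5 m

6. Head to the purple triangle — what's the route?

turn right 90°, forward 7.4 m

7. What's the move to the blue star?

turn right 35°, forward 1.9 m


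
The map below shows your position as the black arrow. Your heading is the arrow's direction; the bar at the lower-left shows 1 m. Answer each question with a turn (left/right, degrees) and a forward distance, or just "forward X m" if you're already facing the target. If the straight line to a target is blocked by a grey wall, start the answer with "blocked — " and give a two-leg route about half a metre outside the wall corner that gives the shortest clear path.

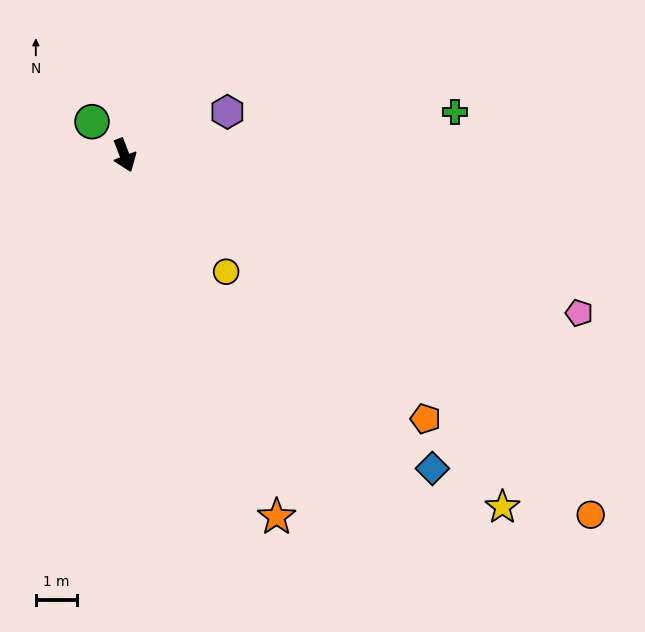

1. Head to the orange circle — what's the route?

turn left 31°, forward 14.2 m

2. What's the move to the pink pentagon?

turn left 50°, forward 11.6 m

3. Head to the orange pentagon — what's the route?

turn left 28°, forward 9.6 m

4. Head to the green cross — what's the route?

turn left 76°, forward 8.0 m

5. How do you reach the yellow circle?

turn left 20°, forward 3.7 m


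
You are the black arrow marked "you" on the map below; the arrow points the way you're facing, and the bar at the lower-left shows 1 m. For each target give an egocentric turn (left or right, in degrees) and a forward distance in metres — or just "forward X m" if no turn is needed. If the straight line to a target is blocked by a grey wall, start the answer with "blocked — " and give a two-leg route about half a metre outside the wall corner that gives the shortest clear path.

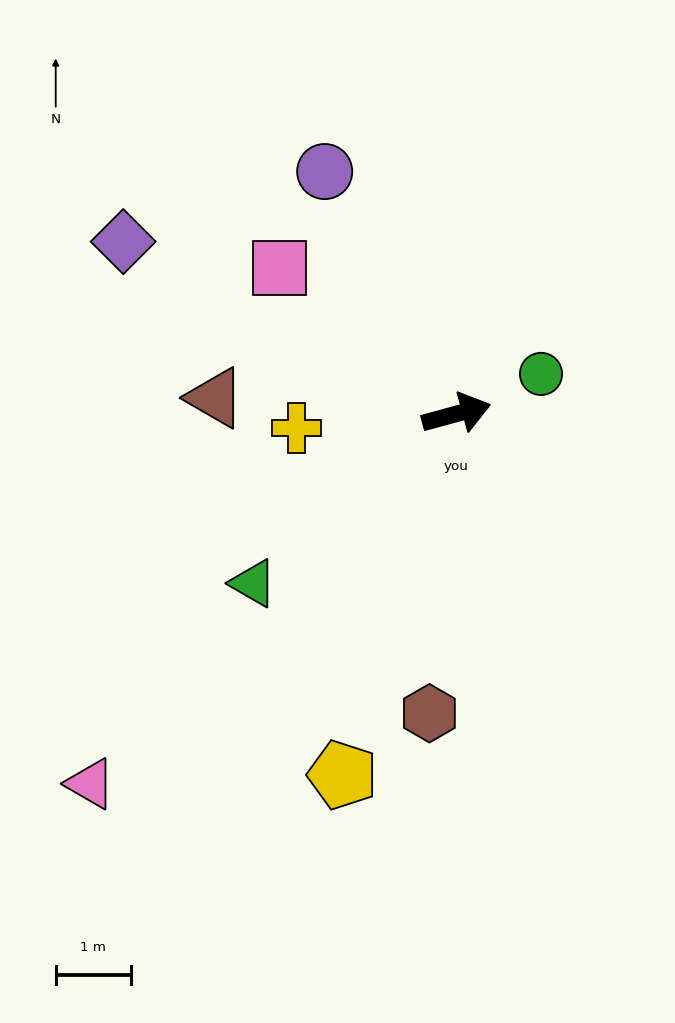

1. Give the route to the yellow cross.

turn left 170°, forward 2.1 m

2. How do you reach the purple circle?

turn left 103°, forward 3.7 m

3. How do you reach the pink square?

turn left 125°, forward 3.1 m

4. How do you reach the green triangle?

turn right 155°, forward 3.5 m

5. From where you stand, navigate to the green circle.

turn left 10°, forward 1.2 m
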